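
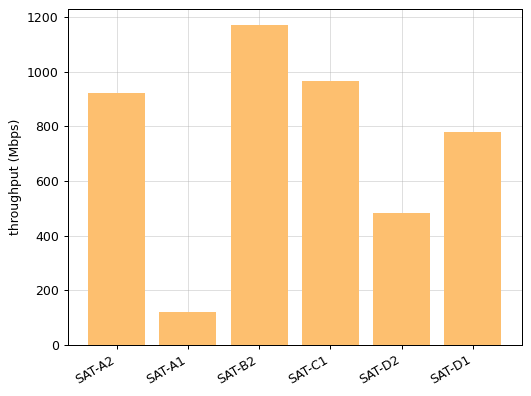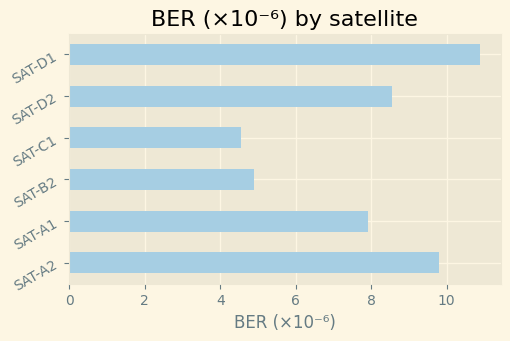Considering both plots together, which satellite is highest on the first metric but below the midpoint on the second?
SAT-B2

Chart 2 median BER (×10⁻⁶) ≈ 8; below-median satellites: SAT-A1, SAT-B2, SAT-C1. Among those, SAT-B2 has the highest throughput (Mbps) (≈ 1200).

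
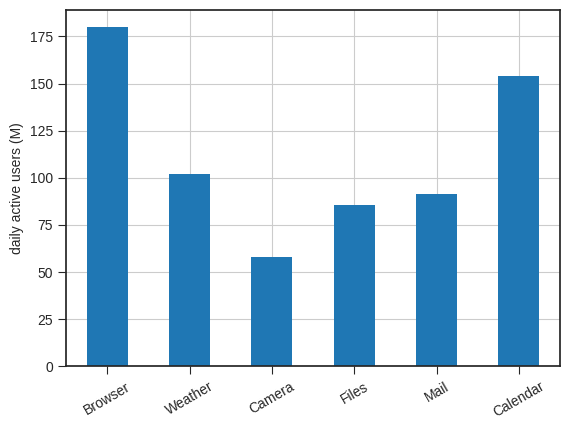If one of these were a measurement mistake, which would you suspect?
Browser

Browser ≈ 180; the rest sit between ≈ 60 and ≈ 160.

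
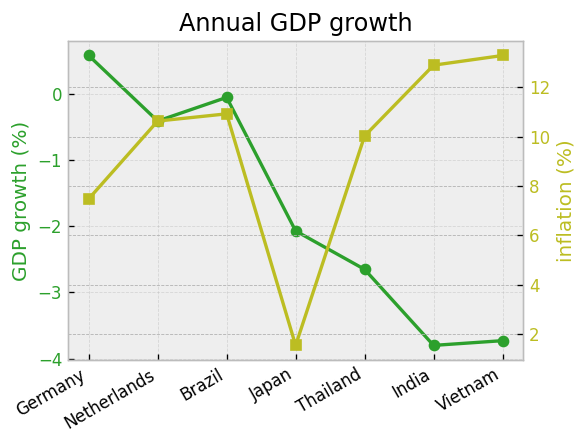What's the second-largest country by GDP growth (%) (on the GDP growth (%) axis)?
Top 3 (on the GDP growth (%) axis): Germany ≈ 0.5, Brazil ≈ 0.0, Netherlands ≈ -0.5.

Brazil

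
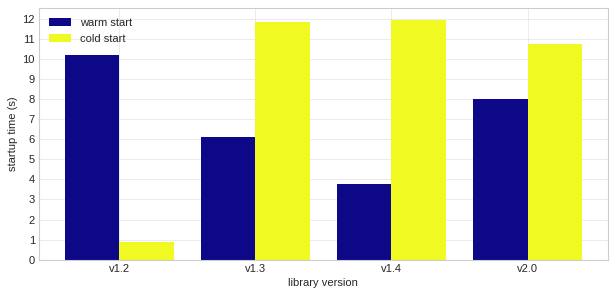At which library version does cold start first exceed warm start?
v1.3

v1.2: cold start ≈ 1 vs warm start ≈ 10 (not yet); v1.3: cold start ≈ 12 vs warm start ≈ 6 (first crossover).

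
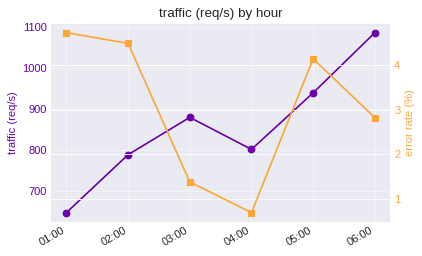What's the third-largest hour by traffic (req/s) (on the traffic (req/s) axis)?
03:00

Top 4 (on the traffic (req/s) axis): 06:00 ≈ 1100, 05:00 ≈ 950, 03:00 ≈ 900, 04:00 ≈ 800.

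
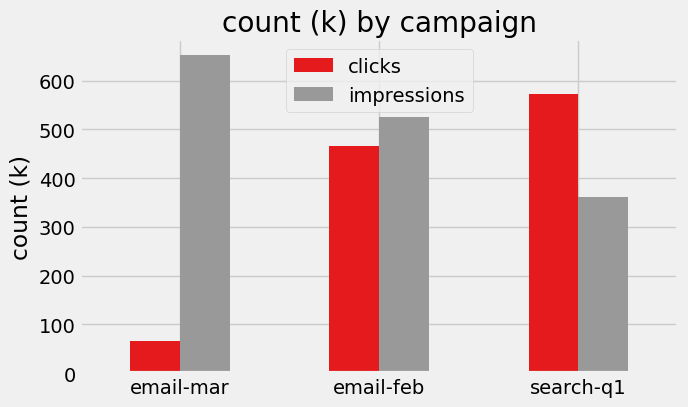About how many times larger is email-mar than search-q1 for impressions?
email-mar ≈ 700, search-q1 ≈ 400; 700/400 ≈ 1.75.

≈ 1.75×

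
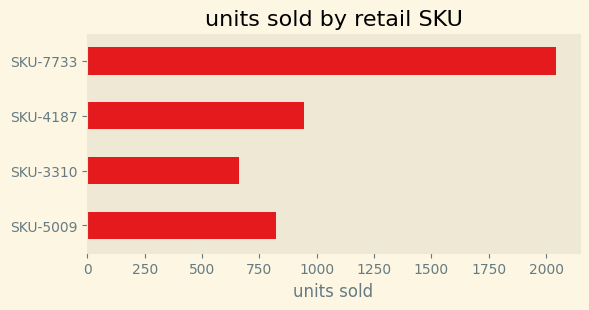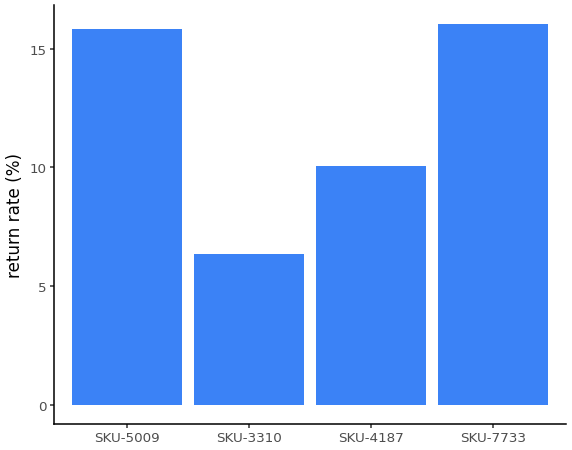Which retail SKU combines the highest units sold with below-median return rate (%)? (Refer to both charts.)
SKU-4187

Chart 2 median return rate (%) ≈ 12; below-median retail SKUs: SKU-3310, SKU-4187. Among those, SKU-4187 has the highest units sold (≈ 1000).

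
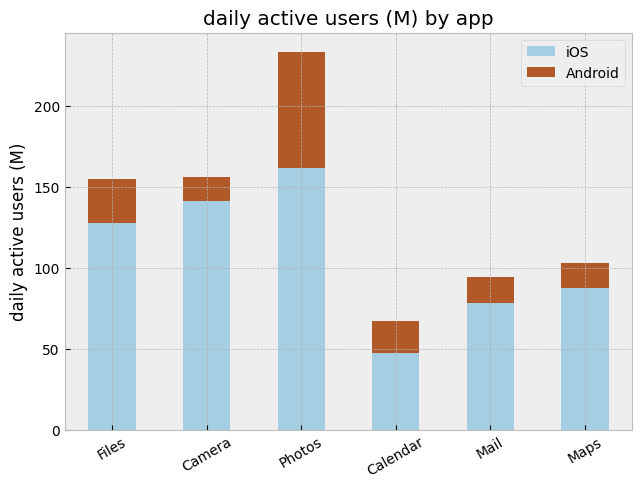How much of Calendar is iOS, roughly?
≈ 40

iOS top ≈ 40, bottom ≈ 0; segment ≈ 40.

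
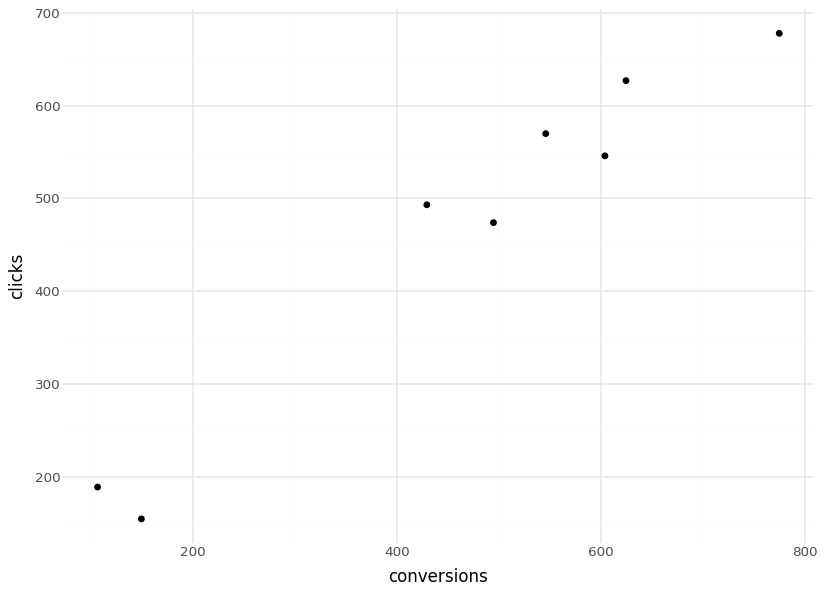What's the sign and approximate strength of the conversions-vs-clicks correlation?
Points are positively correlated; strong (|r| ≈ 1.0).

positive, strong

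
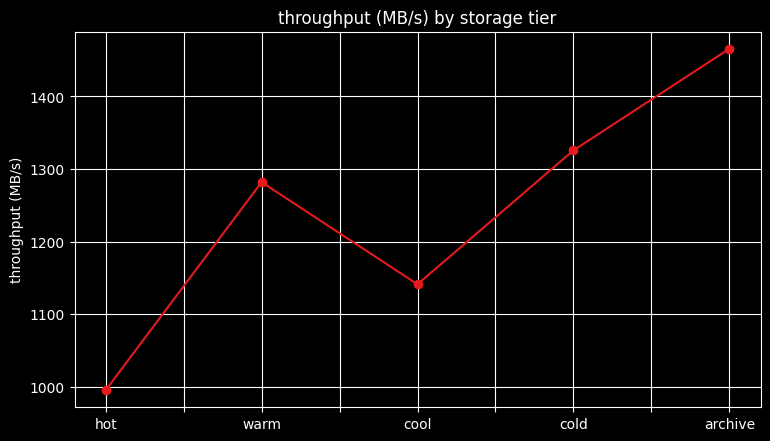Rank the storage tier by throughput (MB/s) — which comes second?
cold

Top 3: archive ≈ 1450, cold ≈ 1350, warm ≈ 1300.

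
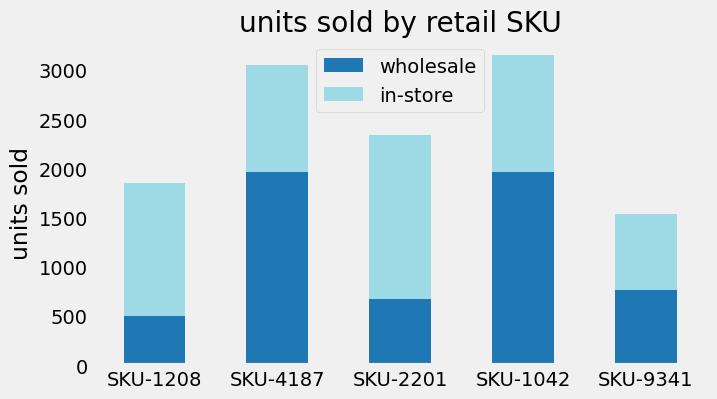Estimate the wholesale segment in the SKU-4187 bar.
≈ 2000

wholesale top ≈ 2000, bottom ≈ 0; segment ≈ 2000.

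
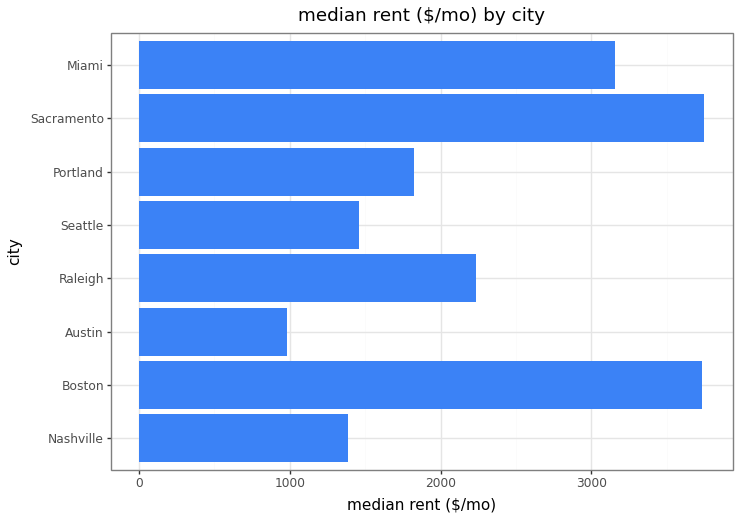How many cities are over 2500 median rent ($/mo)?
Above 2500: Boston, Sacramento, Miami.

3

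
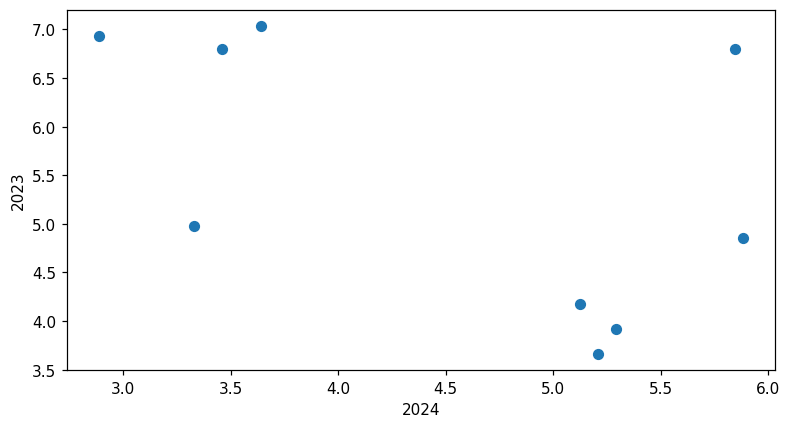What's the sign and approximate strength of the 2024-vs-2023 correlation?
Points are negatively correlated; moderate (|r| ≈ 0.5).

negative, moderate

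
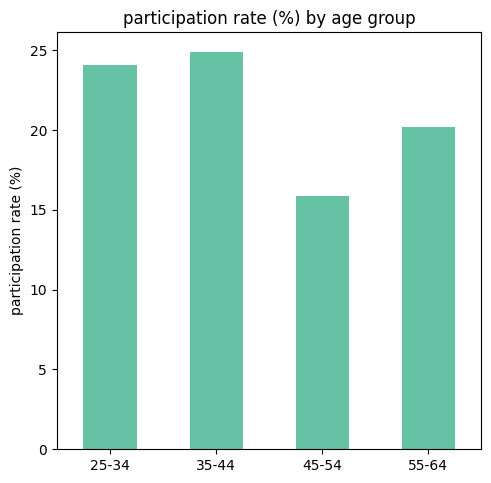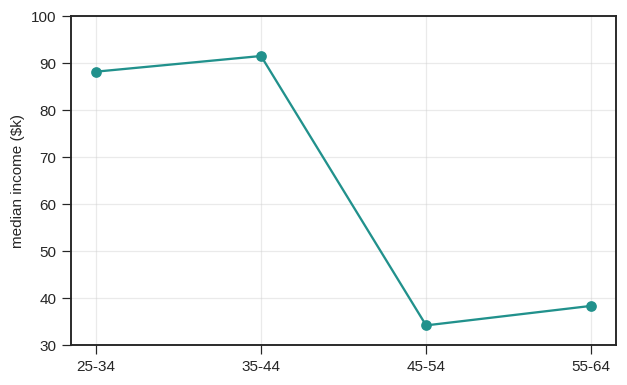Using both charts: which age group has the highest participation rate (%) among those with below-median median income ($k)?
Chart 2 median median income ($k) ≈ 60; below-median age groups: 45-54, 55-64. Among those, 55-64 has the highest participation rate (%) (≈ 20).

55-64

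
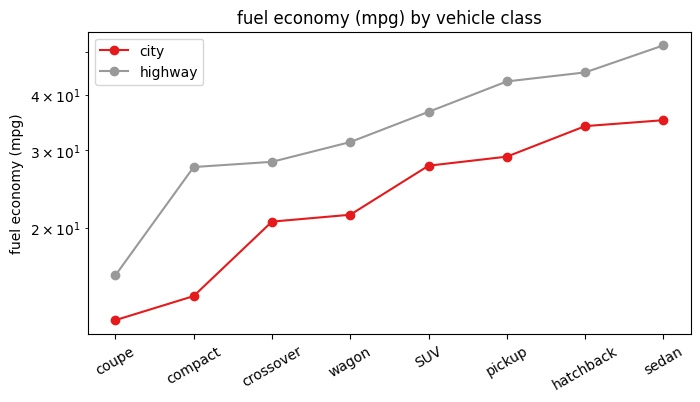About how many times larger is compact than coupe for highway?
compact ≈ 25, coupe ≈ 15; 25/15 ≈ 1.67.

≈ 1.67×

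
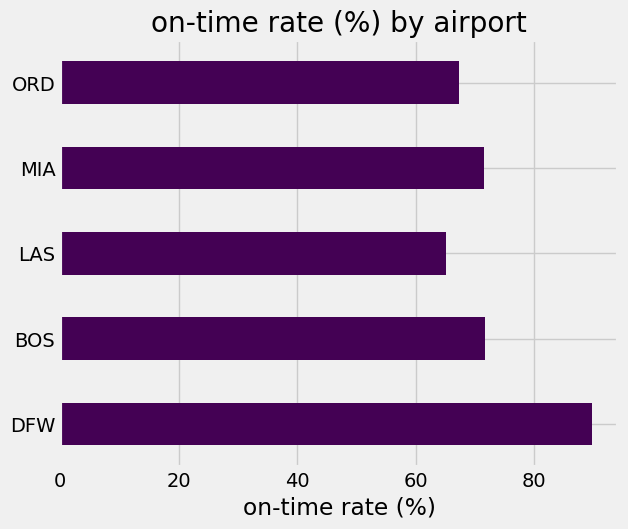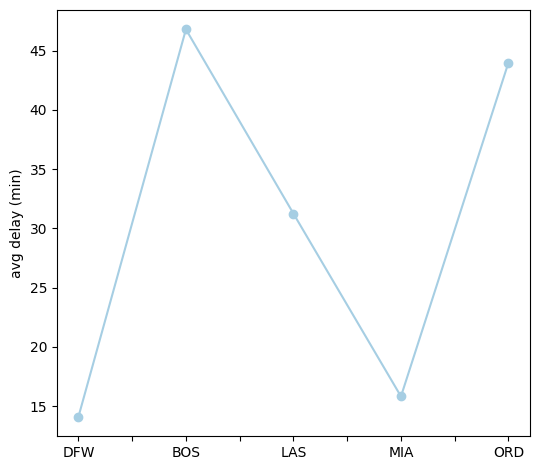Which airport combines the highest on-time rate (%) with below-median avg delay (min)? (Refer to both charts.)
DFW

Chart 2 median avg delay (min) ≈ 30; below-median airports: DFW, MIA. Among those, DFW has the highest on-time rate (%) (≈ 90).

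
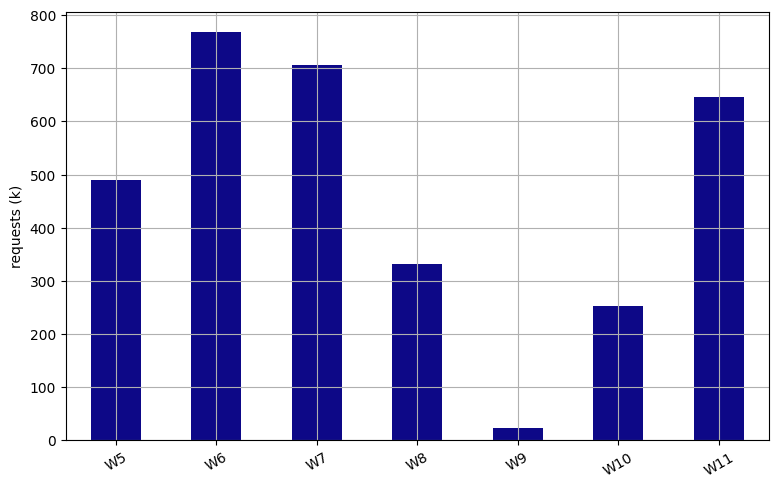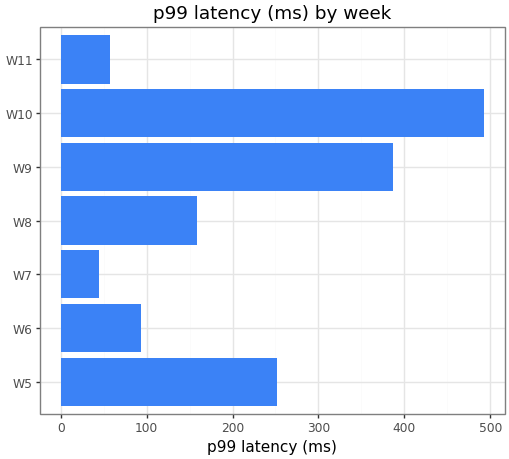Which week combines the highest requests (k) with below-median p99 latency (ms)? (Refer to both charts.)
W6

Chart 2 median p99 latency (ms) ≈ 150; below-median weeks: W6, W7, W11. Among those, W6 has the highest requests (k) (≈ 800).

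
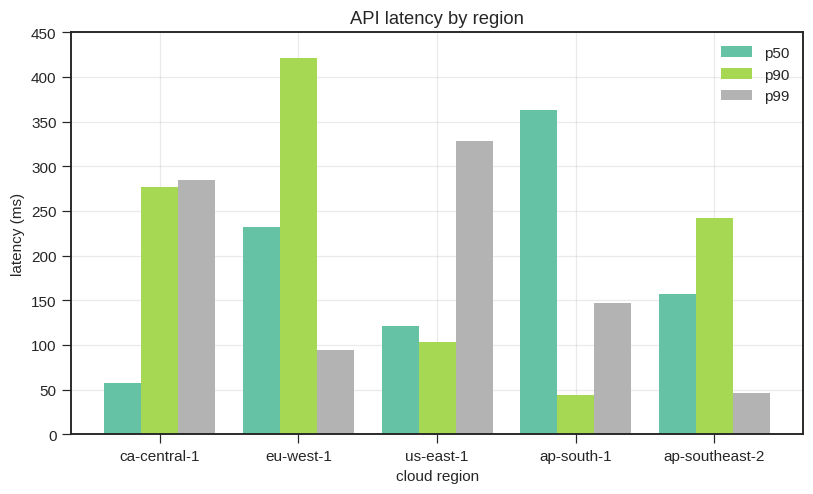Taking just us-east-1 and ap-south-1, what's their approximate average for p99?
(350 + 150) / 2 ≈ 250.

≈ 250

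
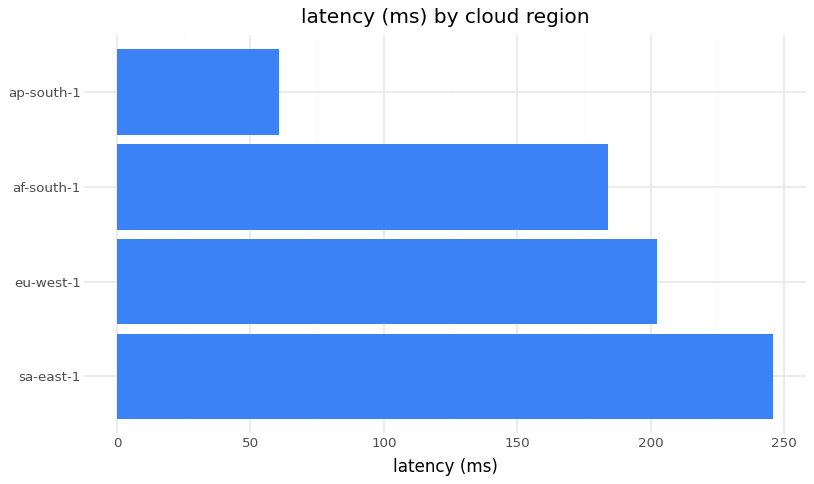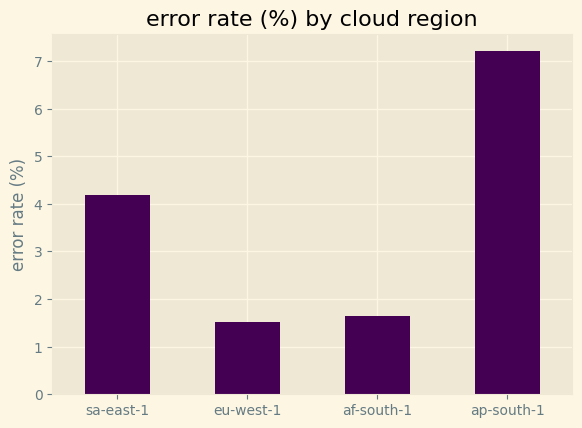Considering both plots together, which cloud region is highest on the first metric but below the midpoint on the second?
eu-west-1

Chart 2 median error rate (%) ≈ 3; below-median cloud regions: eu-west-1, af-south-1. Among those, eu-west-1 has the highest latency (ms) (≈ 200).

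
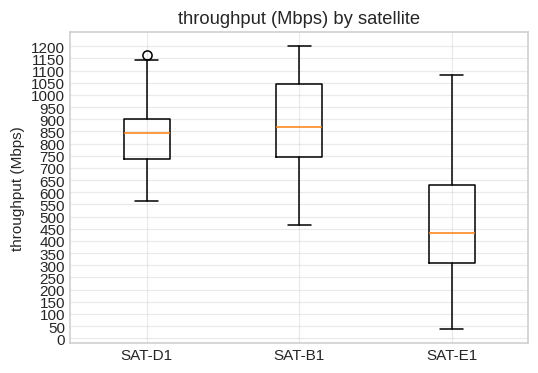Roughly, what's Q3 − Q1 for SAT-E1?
≈ 350

Q3 ≈ 650, Q1 ≈ 300; IQR ≈ 350.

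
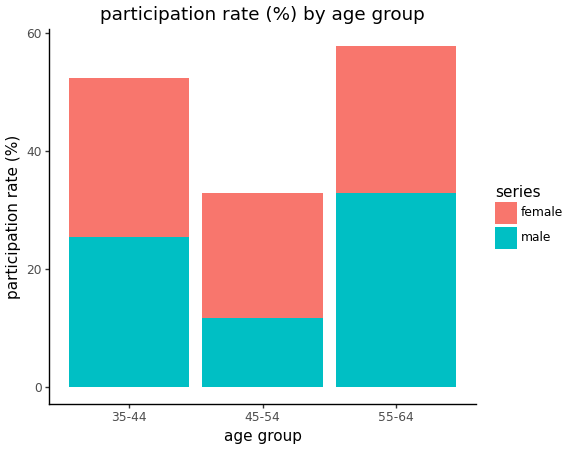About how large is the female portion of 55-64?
≈ 25

female top ≈ 60, bottom ≈ 35; segment ≈ 25.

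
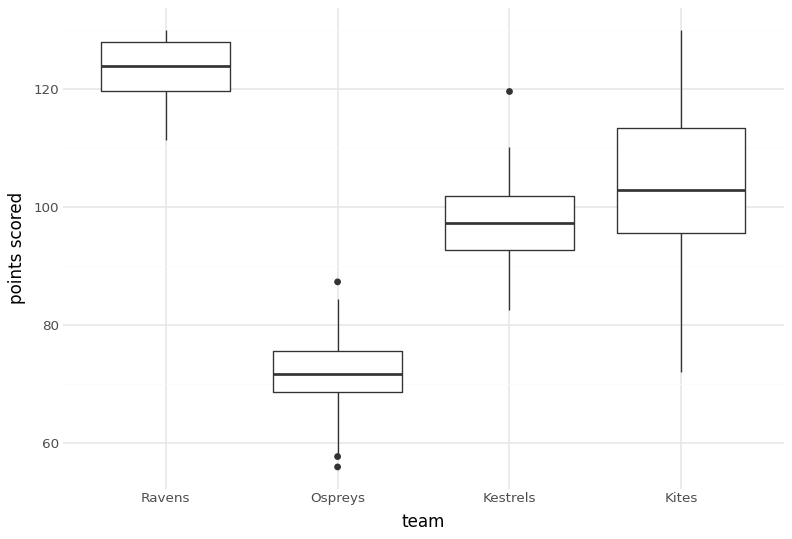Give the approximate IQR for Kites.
Q3 ≈ 115, Q1 ≈ 95; IQR ≈ 20.

≈ 20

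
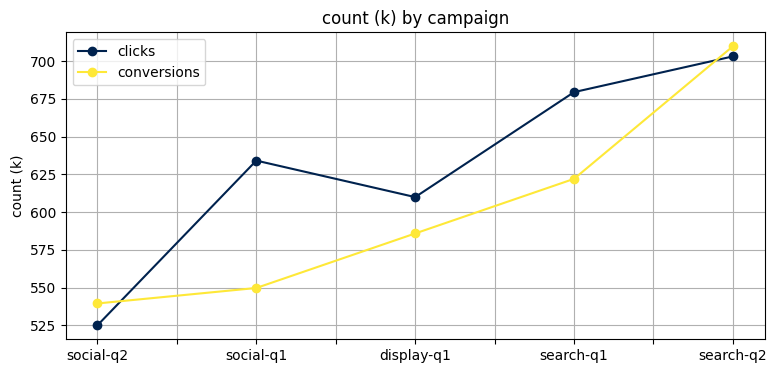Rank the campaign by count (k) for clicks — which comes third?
social-q1

Top 4 for clicks: search-q2 ≈ 700, search-q1 ≈ 680, social-q1 ≈ 640, display-q1 ≈ 600.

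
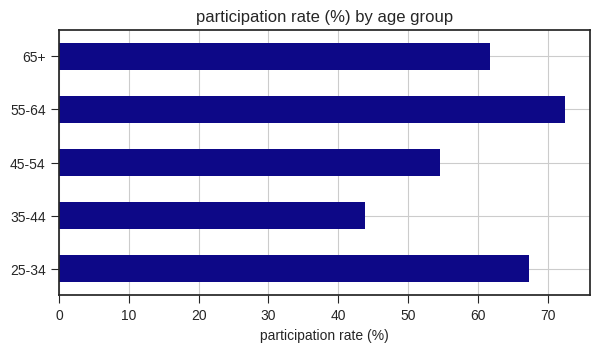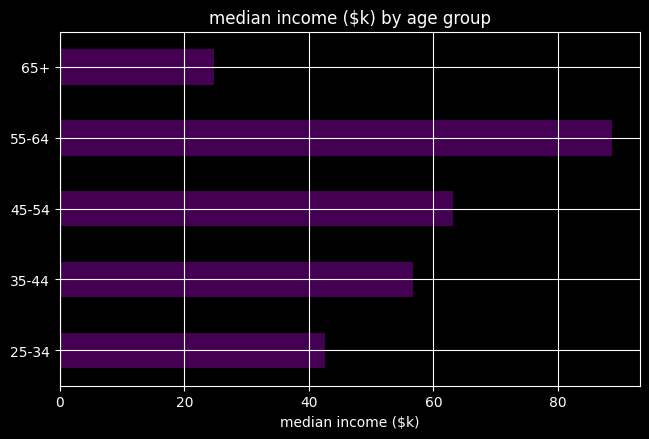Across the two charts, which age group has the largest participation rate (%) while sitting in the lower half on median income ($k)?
25-34

Chart 2 median median income ($k) ≈ 60; below-median age groups: 25-34, 65+. Among those, 25-34 has the highest participation rate (%) (≈ 70).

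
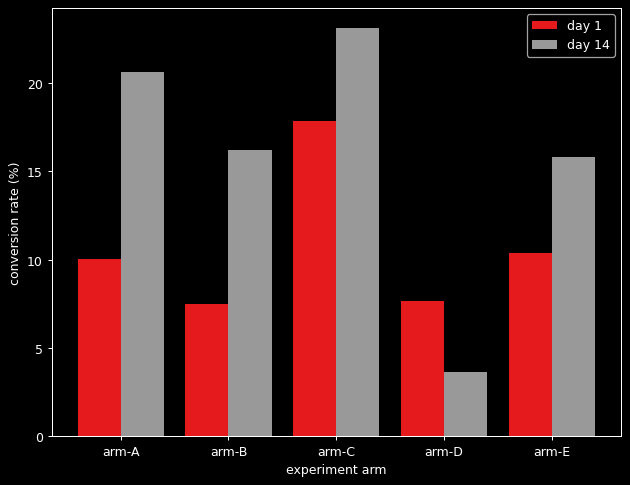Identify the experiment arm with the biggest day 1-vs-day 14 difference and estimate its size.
arm-A, ≈ 10 %

arm-A: day 1 ≈ 10, day 14 ≈ 20 → gap ≈ 10. Next-largest (arm-B) is only ≈ 8.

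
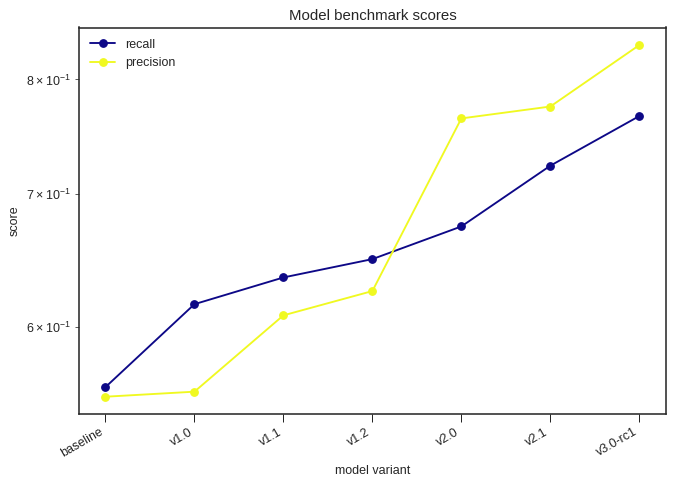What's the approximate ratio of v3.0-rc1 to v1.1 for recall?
v3.0-rc1 ≈ 0.75, v1.1 ≈ 0.65; 0.75/0.65 ≈ 1.15.

≈ 1.15×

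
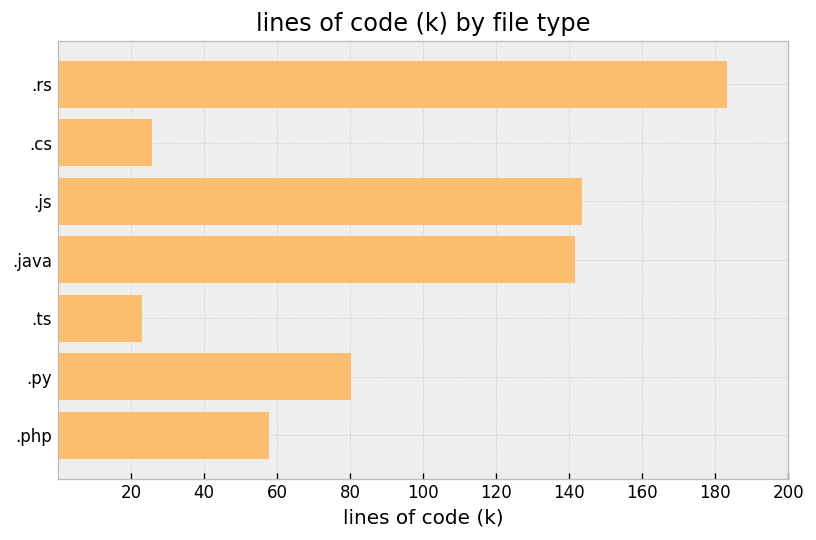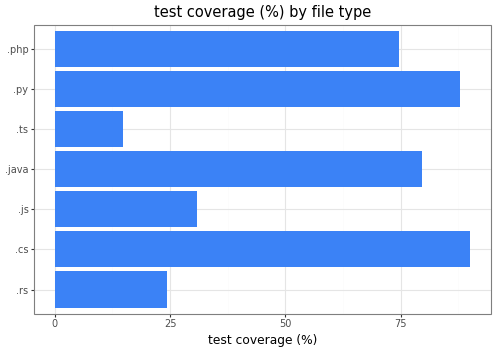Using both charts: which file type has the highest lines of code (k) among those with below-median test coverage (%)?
.rs

Chart 2 median test coverage (%) ≈ 70; below-median file types: .rs, .js, .ts. Among those, .rs has the highest lines of code (k) (≈ 180).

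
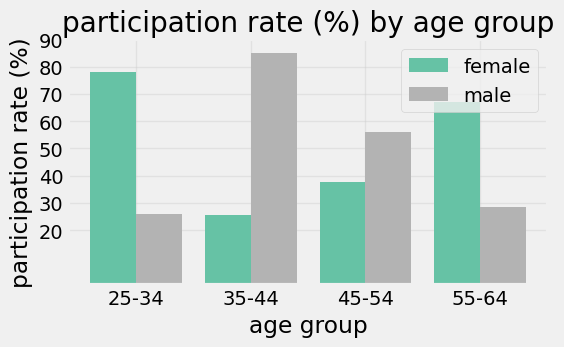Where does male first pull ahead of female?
25-34: male ≈ 30 vs female ≈ 80 (not yet); 35-44: male ≈ 80 vs female ≈ 30 (first crossover).

35-44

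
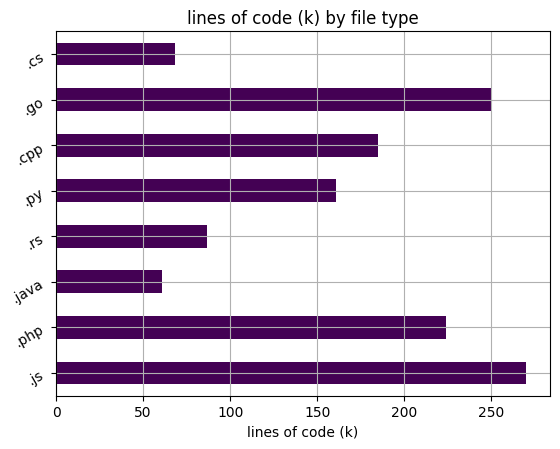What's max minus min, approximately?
Max .js ≈ 275, min .java ≈ 50; range ≈ 225.

≈ 225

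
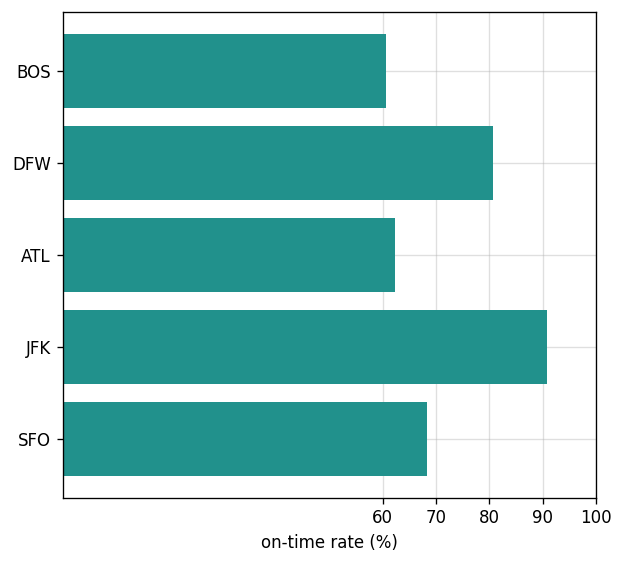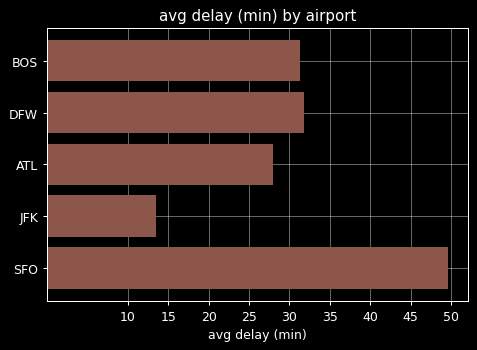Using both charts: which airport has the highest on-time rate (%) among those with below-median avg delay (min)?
Chart 2 median avg delay (min) ≈ 30; below-median airports: ATL, JFK. Among those, JFK has the highest on-time rate (%) (≈ 90).

JFK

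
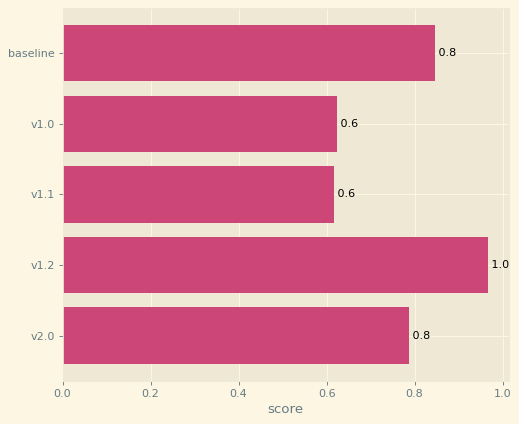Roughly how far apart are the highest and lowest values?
≈ 0.4

Max v1.2 ≈ 1.0, min v1.1 ≈ 0.6; range ≈ 0.4.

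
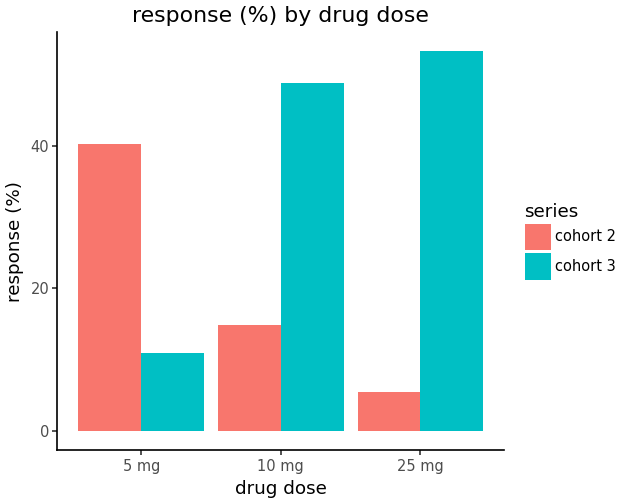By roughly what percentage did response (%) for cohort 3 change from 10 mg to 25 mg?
10 mg ≈ 50, 25 mg ≈ 55; (55 − 50) / 50 ≈ +10%.

≈ +10%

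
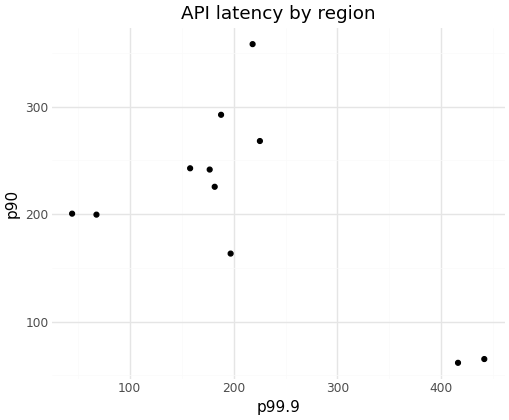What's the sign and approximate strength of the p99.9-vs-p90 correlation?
Points are negatively correlated; moderate (|r| ≈ 0.6).

negative, moderate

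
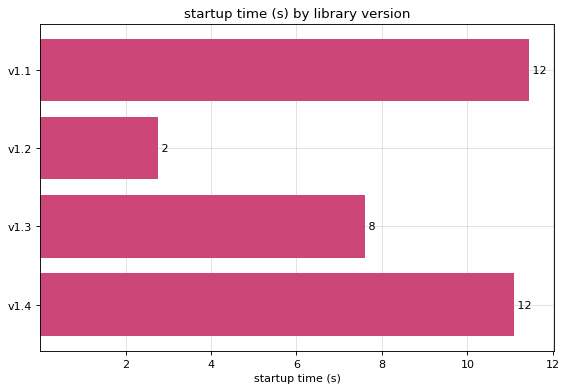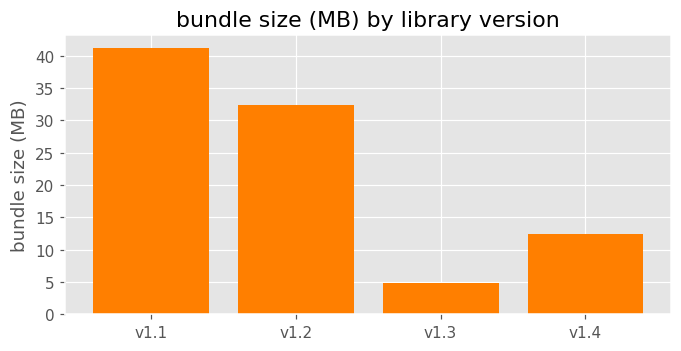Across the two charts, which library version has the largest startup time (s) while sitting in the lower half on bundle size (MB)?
Chart 2 median bundle size (MB) ≈ 20; below-median library versions: v1.3, v1.4. Among those, v1.4 has the highest startup time (s) (≈ 12).

v1.4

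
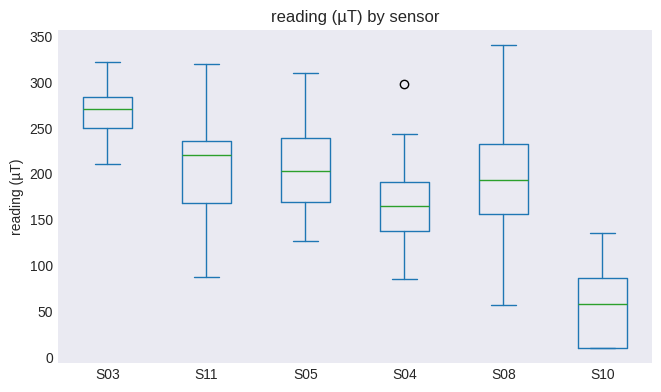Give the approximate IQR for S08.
≈ 80

Q3 ≈ 240, Q1 ≈ 160; IQR ≈ 80.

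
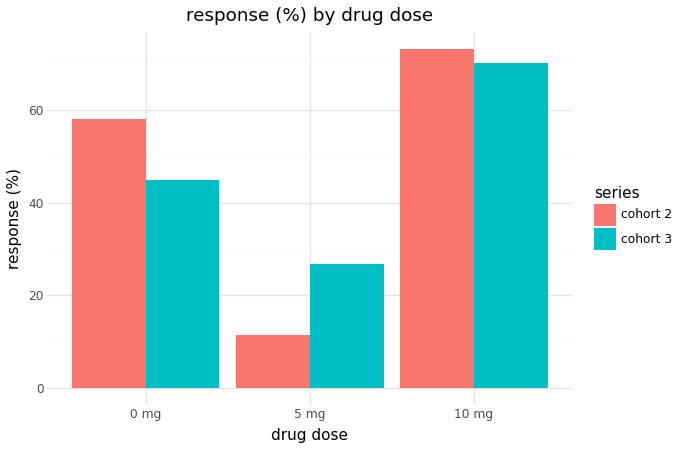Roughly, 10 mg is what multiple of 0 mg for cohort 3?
≈ 1.75×

10 mg ≈ 70, 0 mg ≈ 40; 70/40 ≈ 1.75.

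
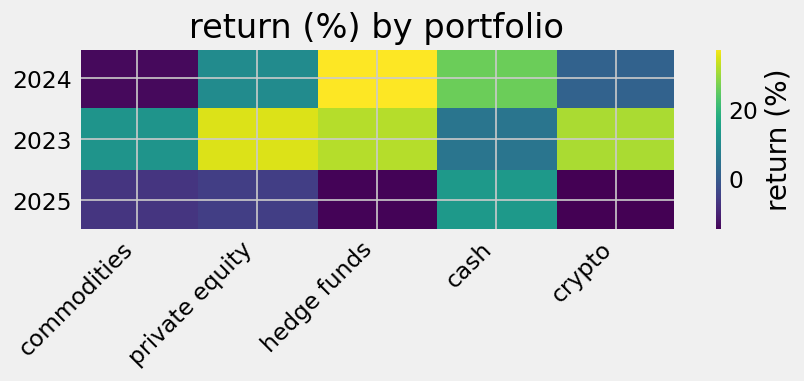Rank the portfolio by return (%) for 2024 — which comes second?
Top 3 for 2024: hedge funds ≈ 40, cash ≈ 25, private equity ≈ 10.

cash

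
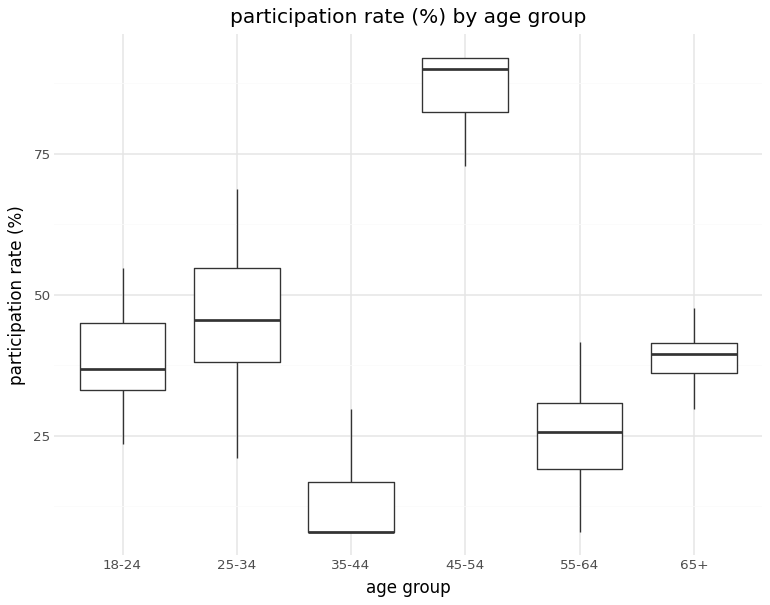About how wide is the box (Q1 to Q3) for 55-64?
≈ 10

Q3 ≈ 30, Q1 ≈ 20; IQR ≈ 10.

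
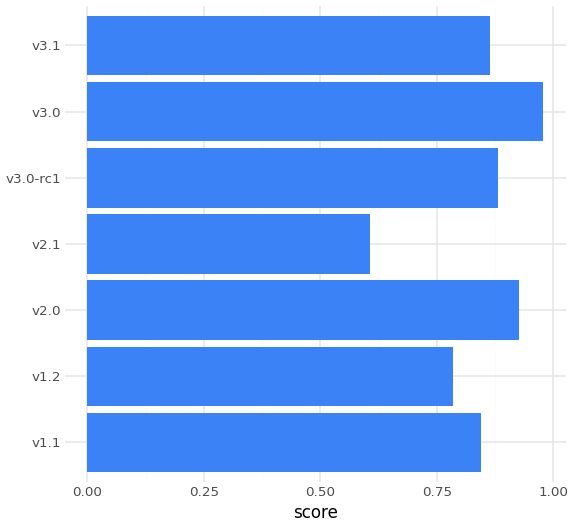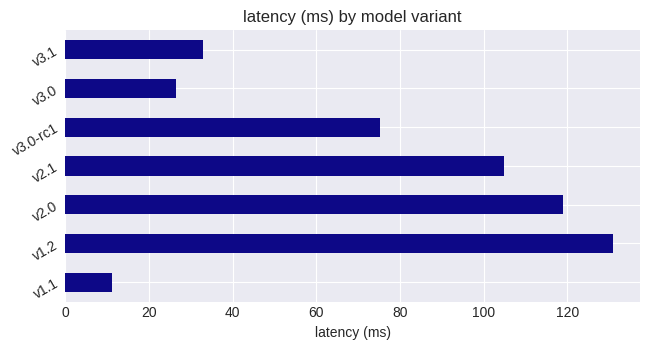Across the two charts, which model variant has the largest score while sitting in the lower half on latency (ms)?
v3.0

Chart 2 median latency (ms) ≈ 80; below-median model variants: v1.1, v3.0, v3.1. Among those, v3.0 has the highest score (≈ 1).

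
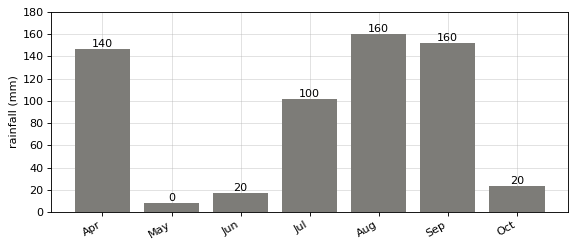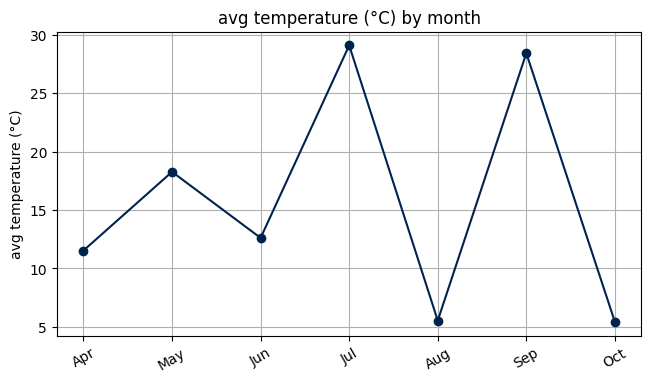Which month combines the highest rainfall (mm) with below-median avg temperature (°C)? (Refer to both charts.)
Aug

Chart 2 median avg temperature (°C) ≈ 15; below-median months: Apr, Aug, Oct. Among those, Aug has the highest rainfall (mm) (≈ 160).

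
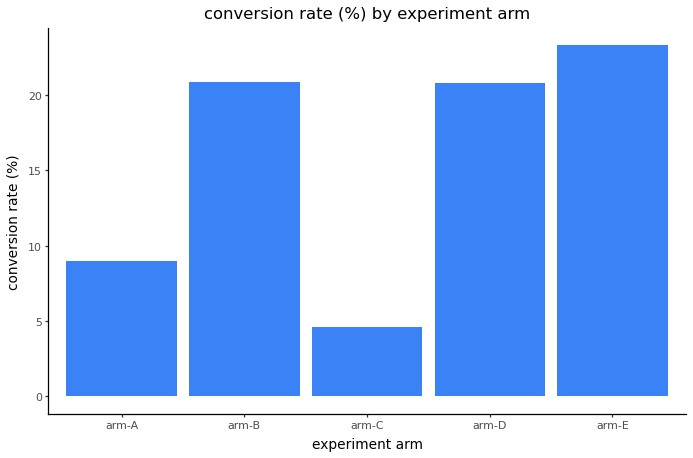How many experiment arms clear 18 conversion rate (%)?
3

Above 18: arm-B, arm-D, arm-E.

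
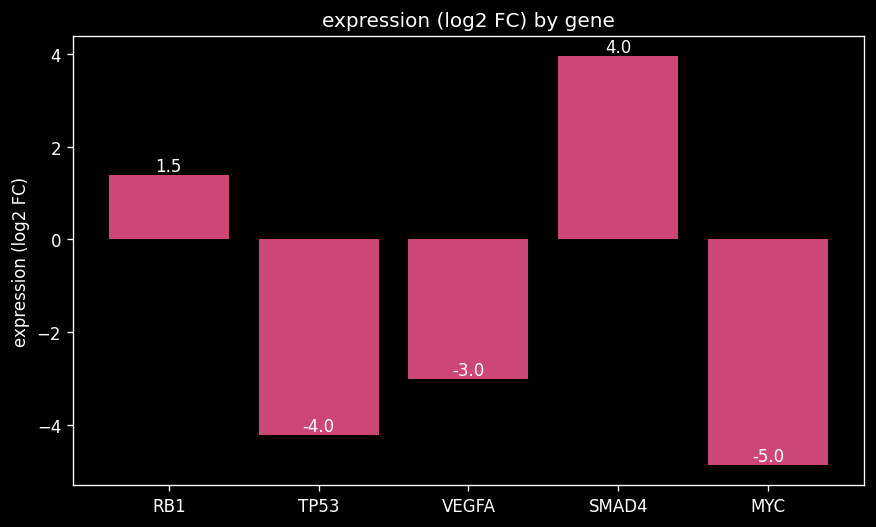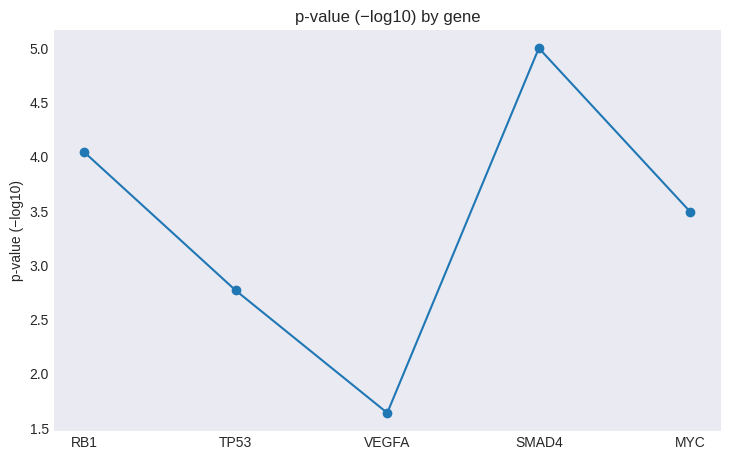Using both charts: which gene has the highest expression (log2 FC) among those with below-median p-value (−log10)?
VEGFA

Chart 2 median p-value (−log10) ≈ 3.5; below-median genes: TP53, VEGFA. Among those, VEGFA has the highest expression (log2 FC) (≈ -3).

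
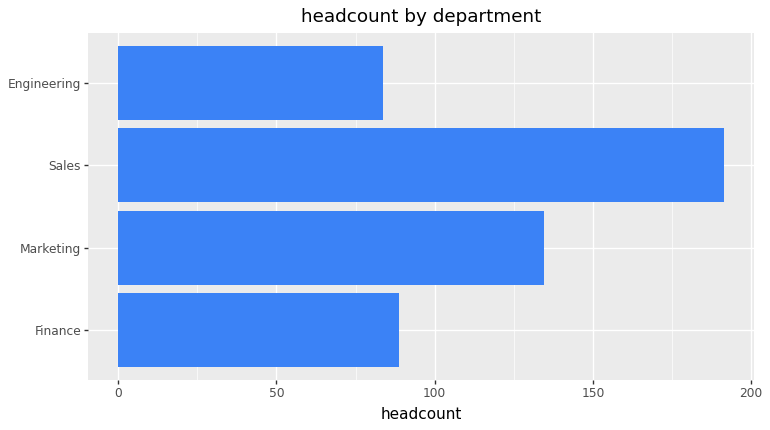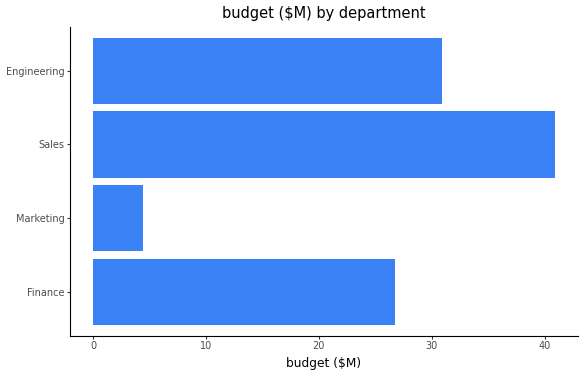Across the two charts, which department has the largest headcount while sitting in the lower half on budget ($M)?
Chart 2 median budget ($M) ≈ 30; below-median departments: Finance, Marketing. Among those, Marketing has the highest headcount (≈ 140).

Marketing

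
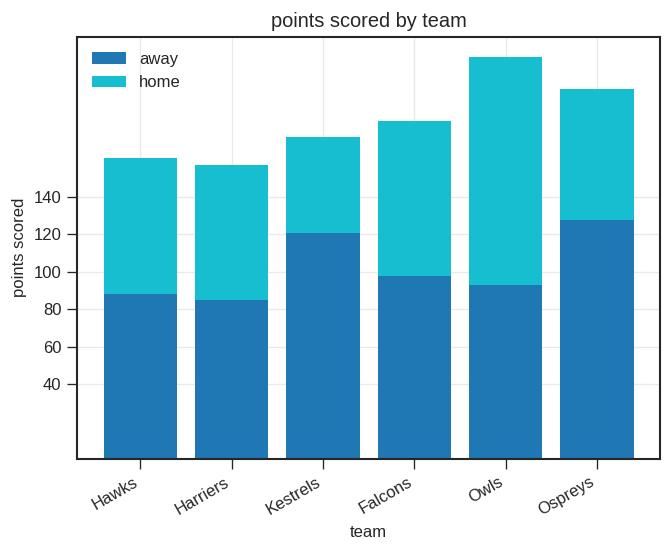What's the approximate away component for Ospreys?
≈ 120

away top ≈ 120, bottom ≈ 0; segment ≈ 120.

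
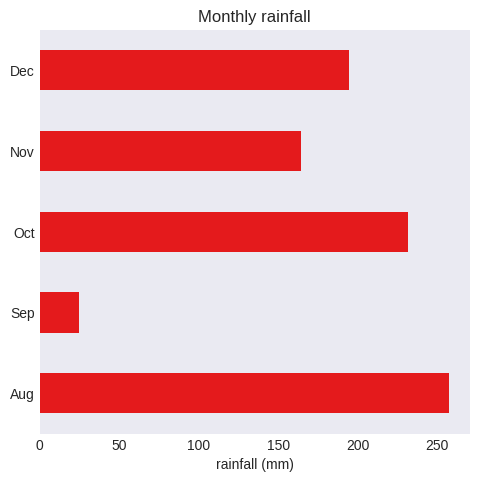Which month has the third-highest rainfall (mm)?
Dec

Top 4: Aug ≈ 250, Oct ≈ 225, Dec ≈ 200, Nov ≈ 175.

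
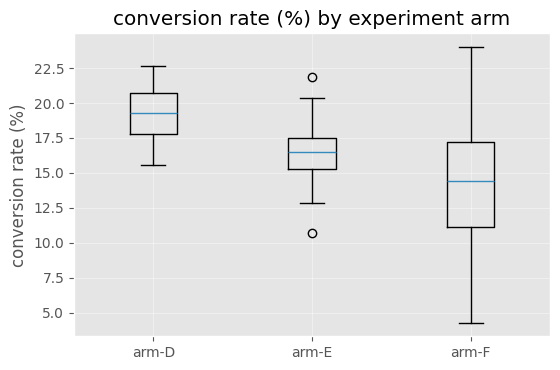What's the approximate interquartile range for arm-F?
Q3 ≈ 17.0, Q1 ≈ 11.0; IQR ≈ 6.0.

≈ 6.0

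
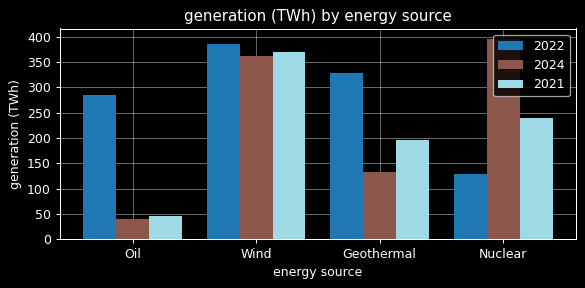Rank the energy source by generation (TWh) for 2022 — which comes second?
Top 3 for 2022: Wind ≈ 400, Geothermal ≈ 350, Oil ≈ 300.

Geothermal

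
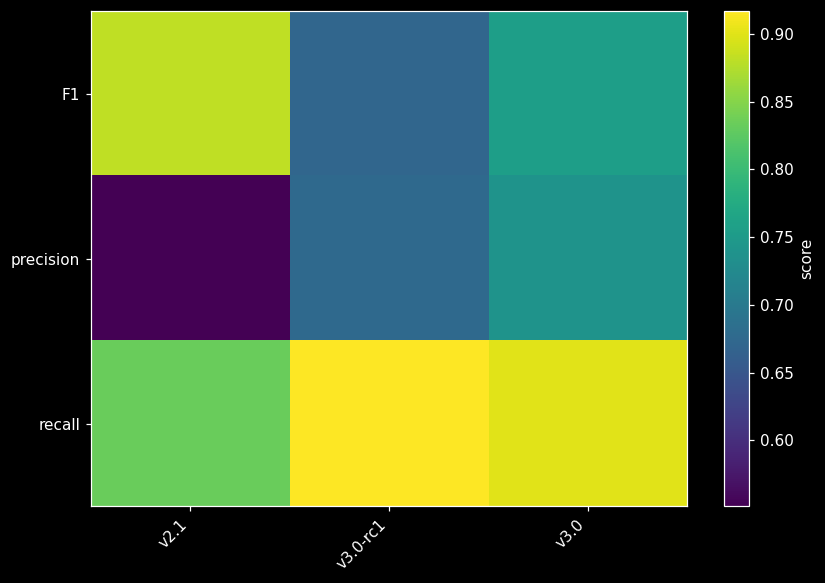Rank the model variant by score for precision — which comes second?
v3.0-rc1

Top 3 for precision: v3.0 ≈ 0.75, v3.0-rc1 ≈ 0.70, v2.1 ≈ 0.55.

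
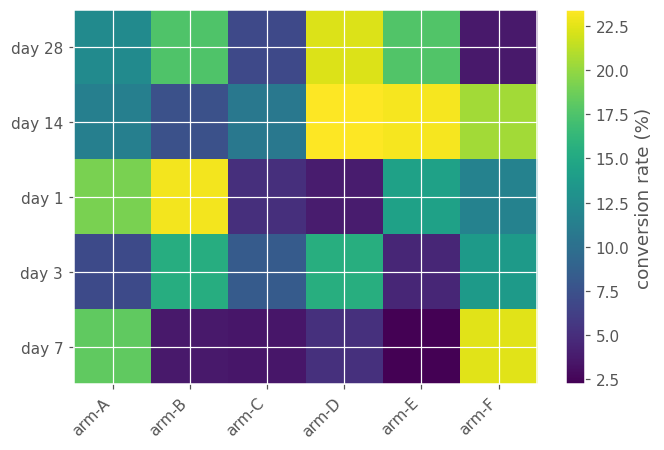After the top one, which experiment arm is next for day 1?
arm-A

Top 3 for day 1: arm-B ≈ 24, arm-A ≈ 20, arm-E ≈ 14.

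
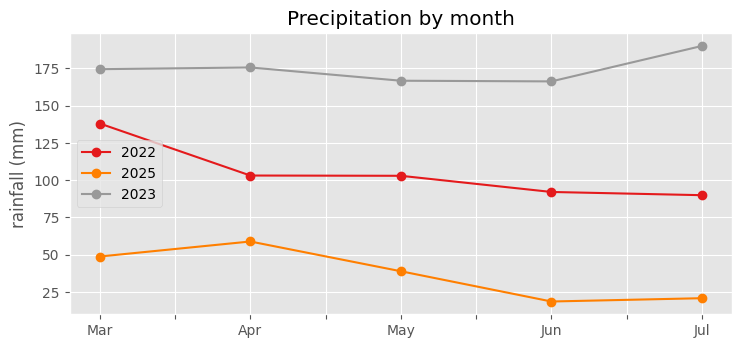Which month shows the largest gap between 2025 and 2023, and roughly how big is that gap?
Jul, ≈ 180 mm

Jul: 2025 ≈ 20, 2023 ≈ 200 → gap ≈ 180. Next-largest (Jun) is only ≈ 140.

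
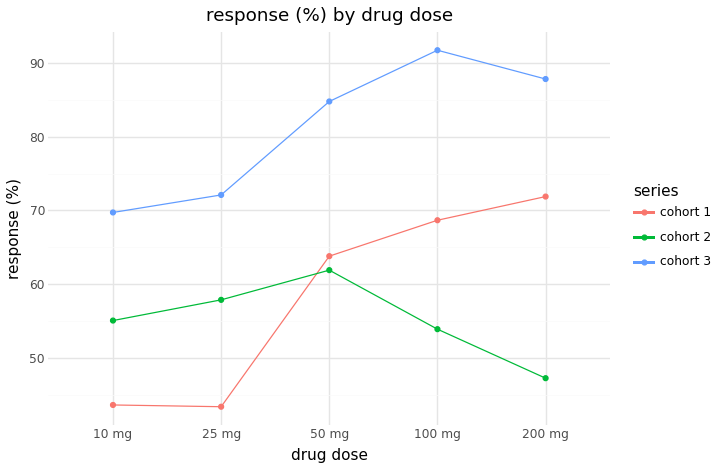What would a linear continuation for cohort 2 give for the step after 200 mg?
≈ 37.5

Last three: 60, 55, 45 → slope ≈ -7.5/step → next ≈ 37.5.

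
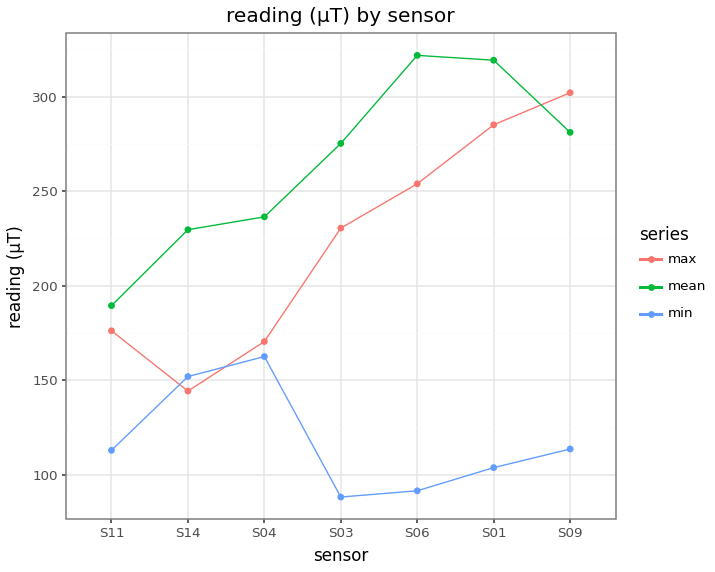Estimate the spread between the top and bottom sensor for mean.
≈ 140

Max S06 ≈ 320, min S11 ≈ 180; range ≈ 140.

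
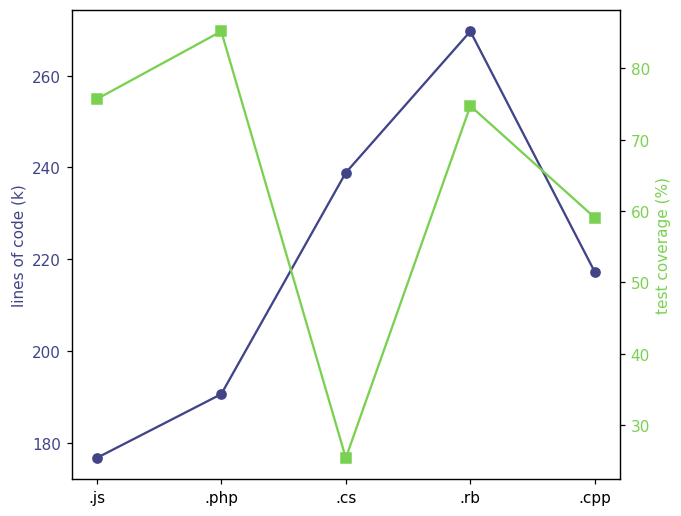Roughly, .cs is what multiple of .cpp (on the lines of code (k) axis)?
.cs ≈ 240, .cpp ≈ 220; 240/220 ≈ 1.09.

≈ 1.09×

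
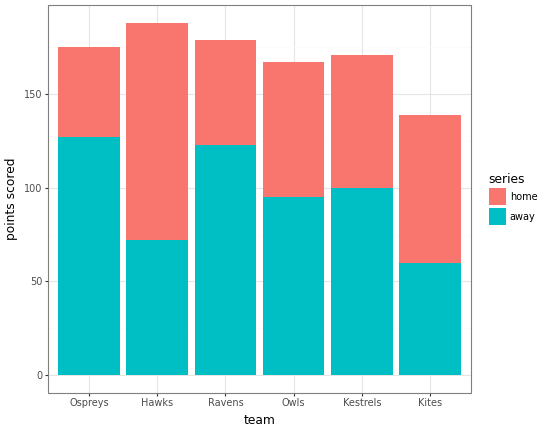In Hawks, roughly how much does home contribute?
≈ 100

home top ≈ 180, bottom ≈ 80; segment ≈ 100.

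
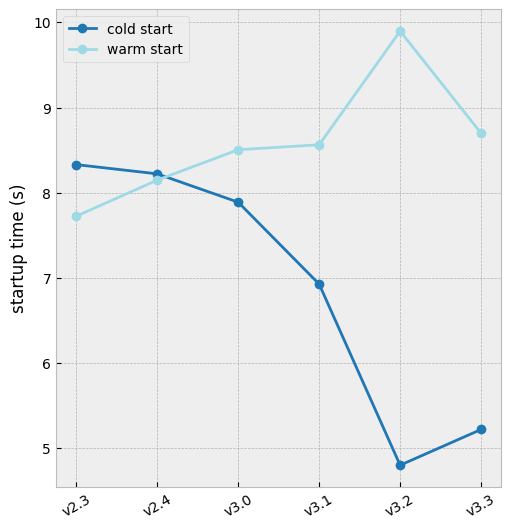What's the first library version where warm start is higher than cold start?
v2.4: warm start ≈ 8.0 vs cold start ≈ 8.0 (not yet); v3.0: warm start ≈ 8.5 vs cold start ≈ 8.0 (first crossover).

v3.0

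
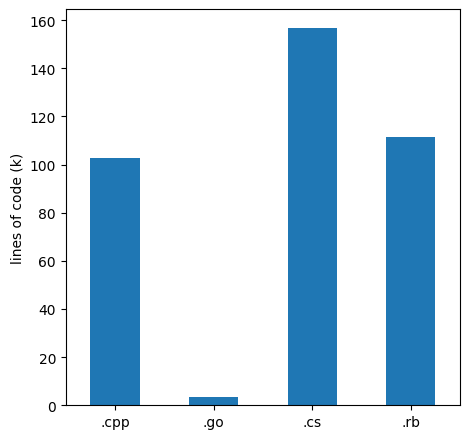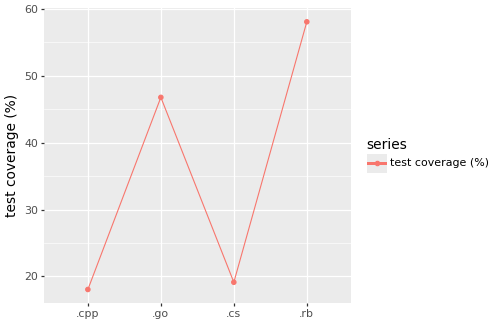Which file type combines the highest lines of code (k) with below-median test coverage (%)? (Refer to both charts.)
Chart 2 median test coverage (%) ≈ 30; below-median file types: .cpp, .cs. Among those, .cs has the highest lines of code (k) (≈ 160).

.cs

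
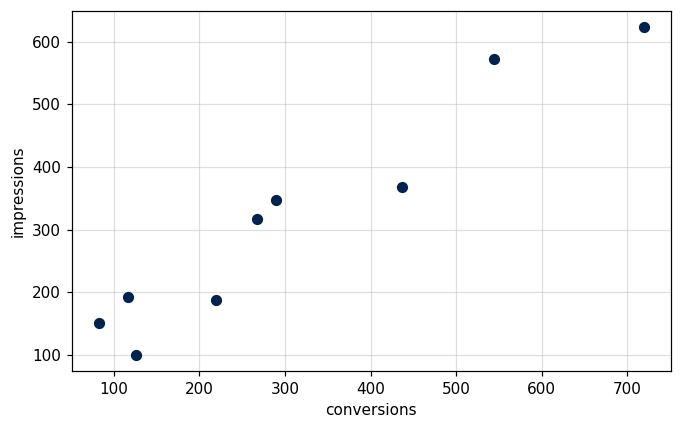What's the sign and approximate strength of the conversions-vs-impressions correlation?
positive, strong

Points are positively correlated; strong (|r| ≈ 1.0).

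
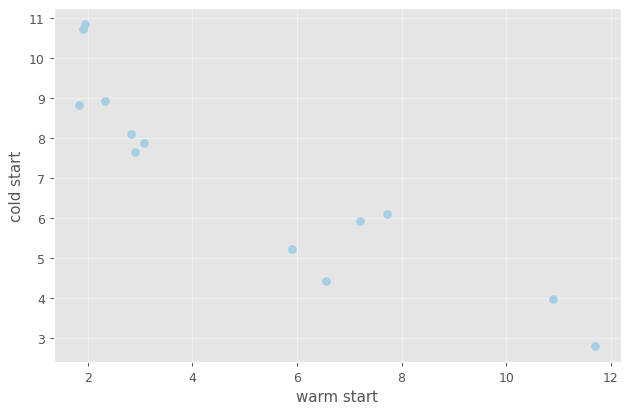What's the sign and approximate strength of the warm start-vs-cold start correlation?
negative, strong

Points are negatively correlated; strong (|r| ≈ 0.9).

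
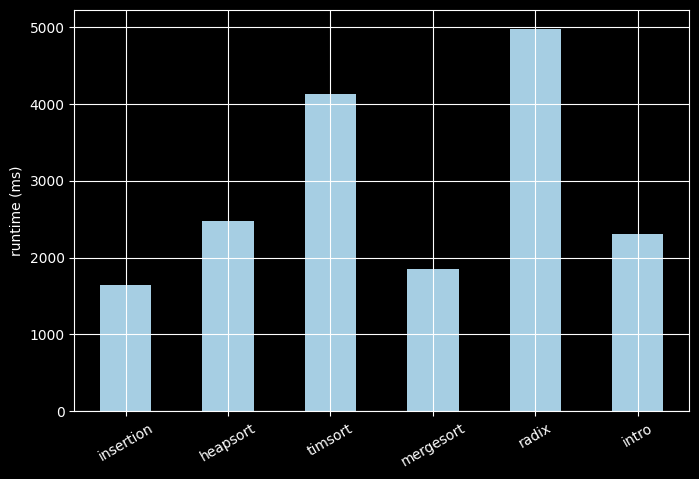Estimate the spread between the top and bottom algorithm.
Max radix ≈ 5000, min insertion ≈ 1500; range ≈ 3500.

≈ 3500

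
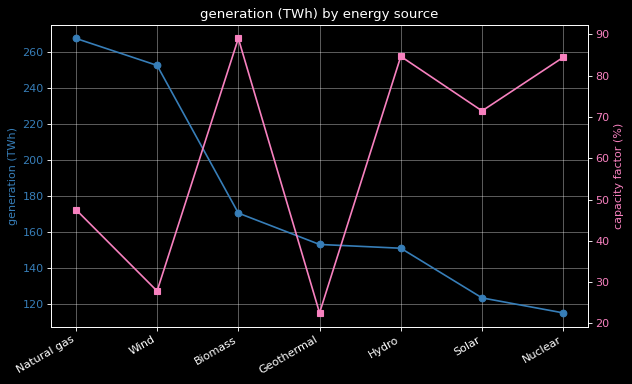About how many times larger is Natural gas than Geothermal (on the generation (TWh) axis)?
Natural gas ≈ 260, Geothermal ≈ 160; 260/160 ≈ 1.62.

≈ 1.62×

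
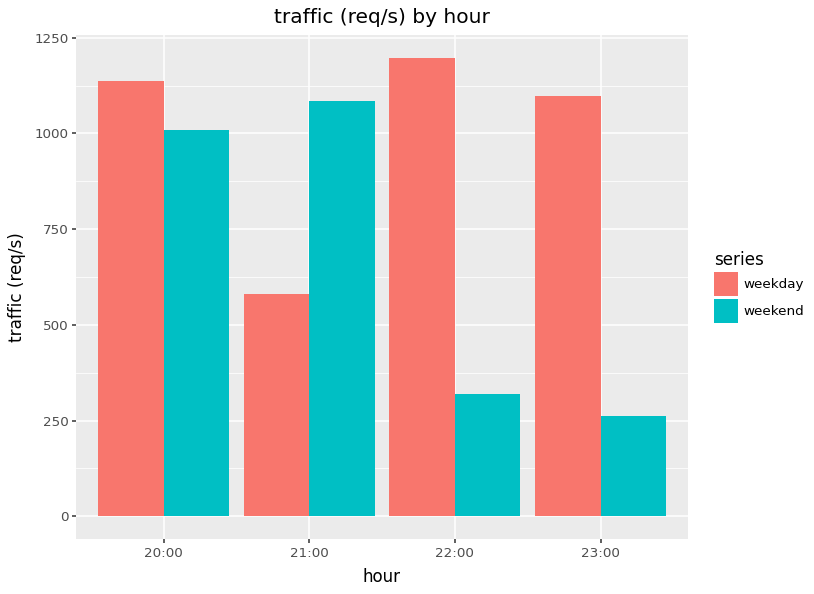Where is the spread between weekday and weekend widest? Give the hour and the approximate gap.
22:00: weekday ≈ 1200, weekend ≈ 300 → gap ≈ 900. Next-largest (23:00) is only ≈ 800.

22:00, ≈ 900 req/s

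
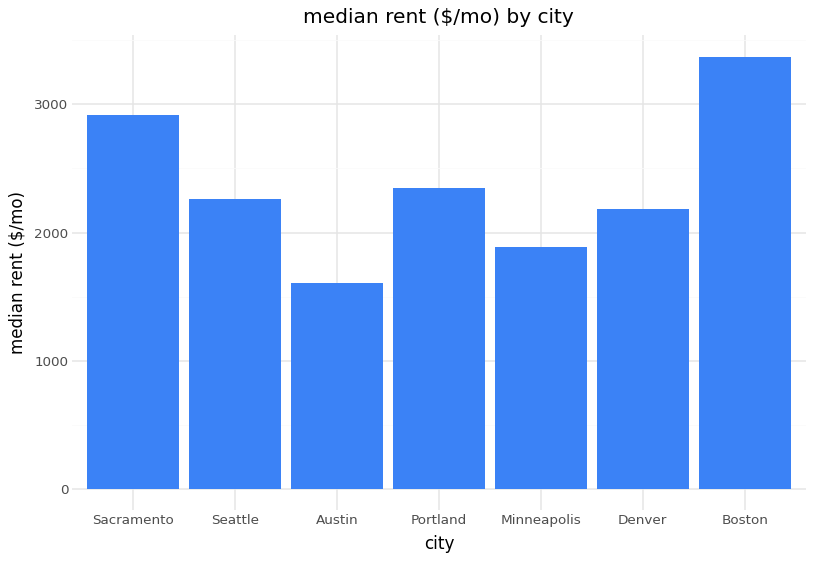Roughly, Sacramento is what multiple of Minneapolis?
≈ 1.5×

Sacramento ≈ 3000, Minneapolis ≈ 2000; 3000/2000 ≈ 1.5.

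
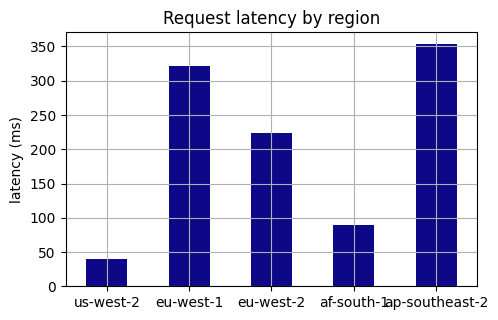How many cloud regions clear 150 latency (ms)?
3

Above 150: eu-west-1, eu-west-2, ap-southeast-2.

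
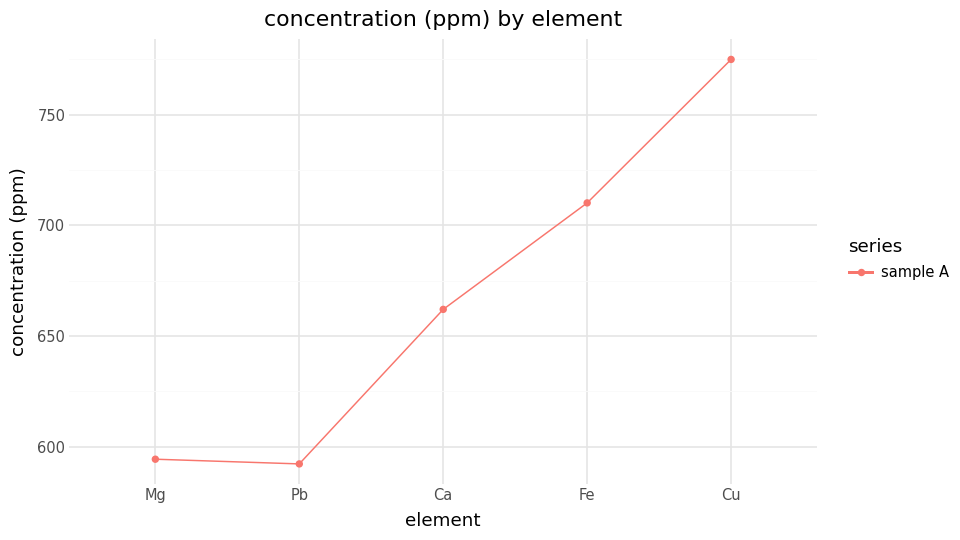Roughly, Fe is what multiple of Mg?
Fe ≈ 720, Mg ≈ 600; 720/600 ≈ 1.2.

≈ 1.2×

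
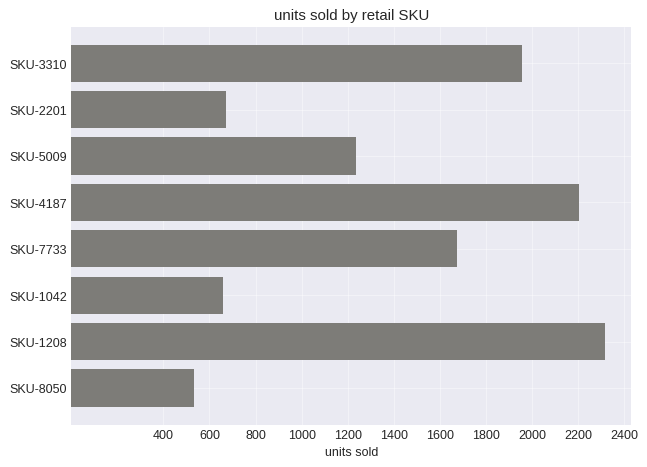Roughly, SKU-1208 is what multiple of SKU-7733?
SKU-1208 ≈ 2400, SKU-7733 ≈ 1600; 2400/1600 ≈ 1.5.

≈ 1.5×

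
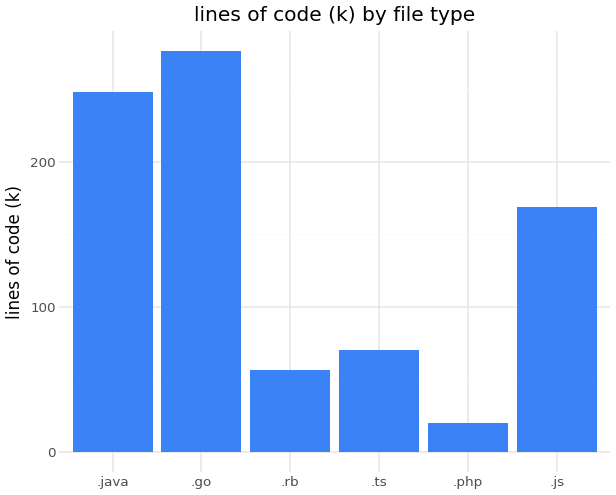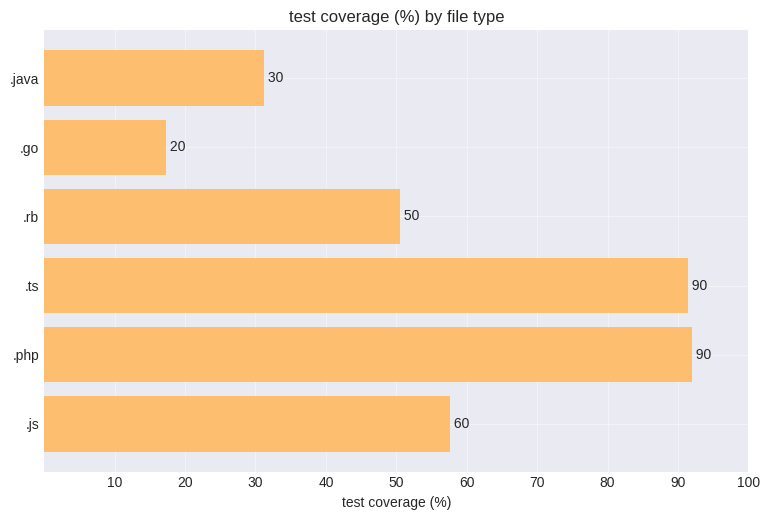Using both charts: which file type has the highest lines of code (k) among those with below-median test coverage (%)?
.go

Chart 2 median test coverage (%) ≈ 50; below-median file types: .java, .go, .rb. Among those, .go has the highest lines of code (k) (≈ 300).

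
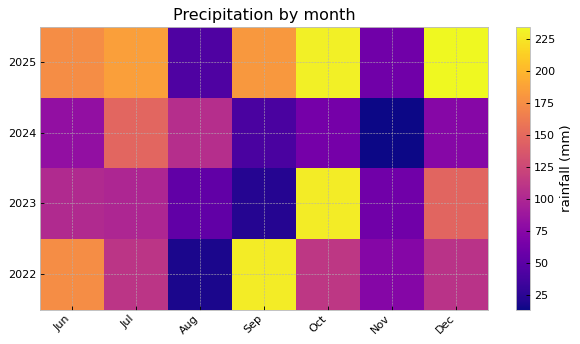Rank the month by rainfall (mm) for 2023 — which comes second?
Dec

Top 3 for 2023: Oct ≈ 220, Dec ≈ 140, Jun ≈ 100.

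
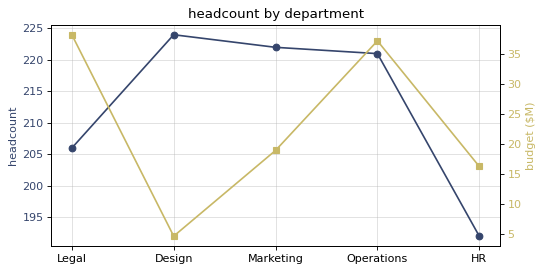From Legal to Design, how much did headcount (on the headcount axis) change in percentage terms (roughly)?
Legal ≈ 205, Design ≈ 225; (225 − 205) / 205 ≈ +9.8%.

≈ +9.8%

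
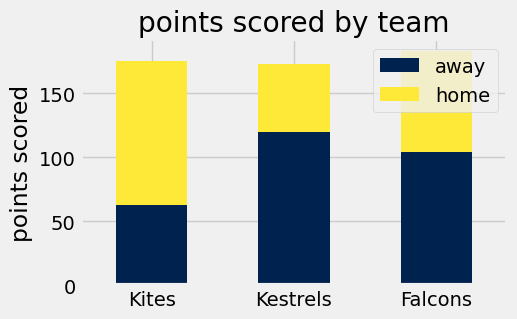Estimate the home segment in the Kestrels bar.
≈ 60

home top ≈ 180, bottom ≈ 120; segment ≈ 60.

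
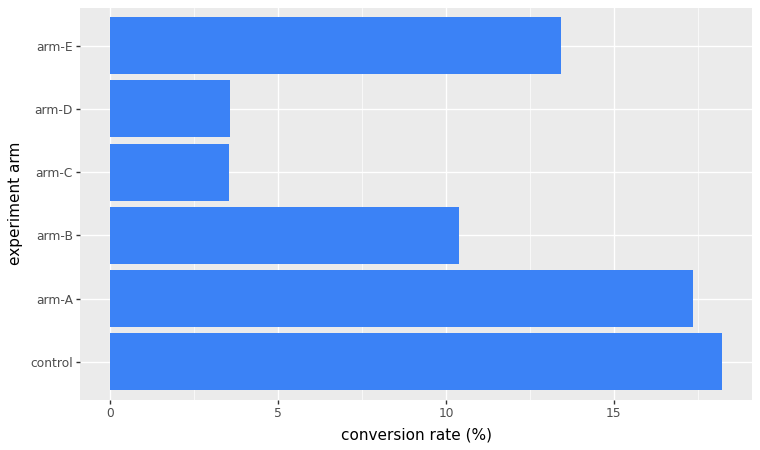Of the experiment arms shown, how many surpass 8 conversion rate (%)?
4

Above 8: control, arm-A, arm-B, arm-E.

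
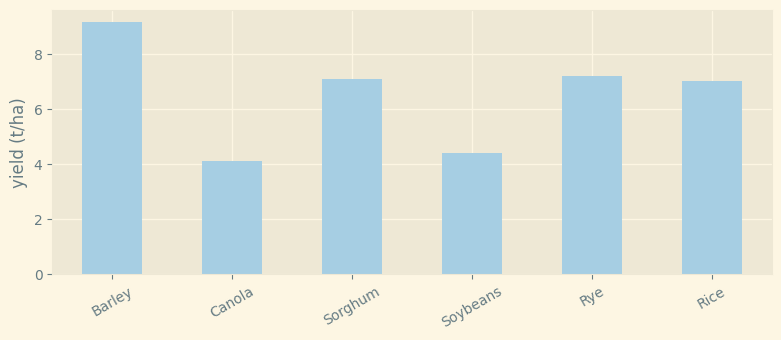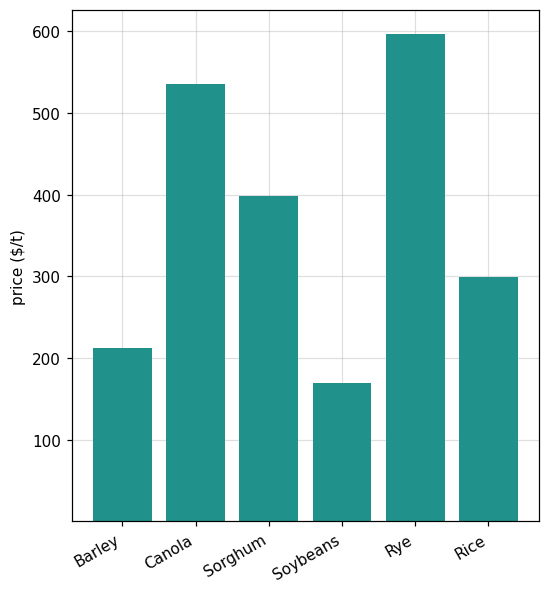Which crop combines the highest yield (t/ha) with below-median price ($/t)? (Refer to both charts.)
Chart 2 median price ($/t) ≈ 300; below-median crops: Barley, Soybeans, Rice. Among those, Barley has the highest yield (t/ha) (≈ 9).

Barley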